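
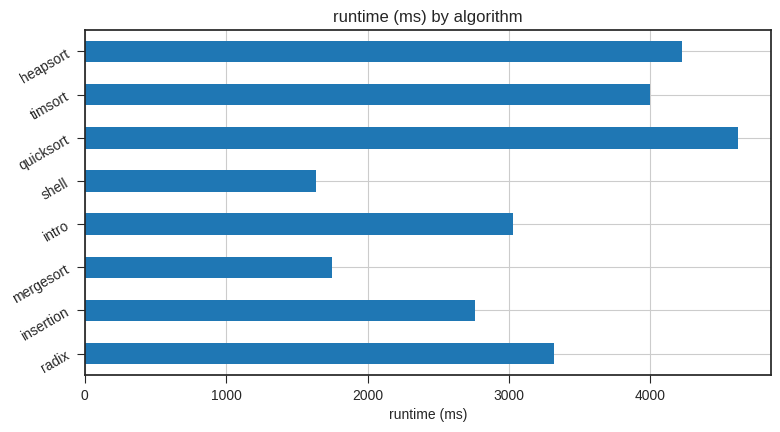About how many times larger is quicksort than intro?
≈ 1.5×

quicksort ≈ 4500, intro ≈ 3000; 4500/3000 ≈ 1.5.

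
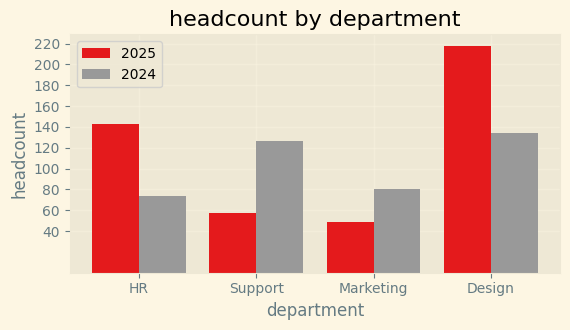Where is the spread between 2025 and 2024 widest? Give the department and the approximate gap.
Design, ≈ 80

Design: 2025 ≈ 220, 2024 ≈ 140 → gap ≈ 80. Next-largest (Support) is only ≈ 60.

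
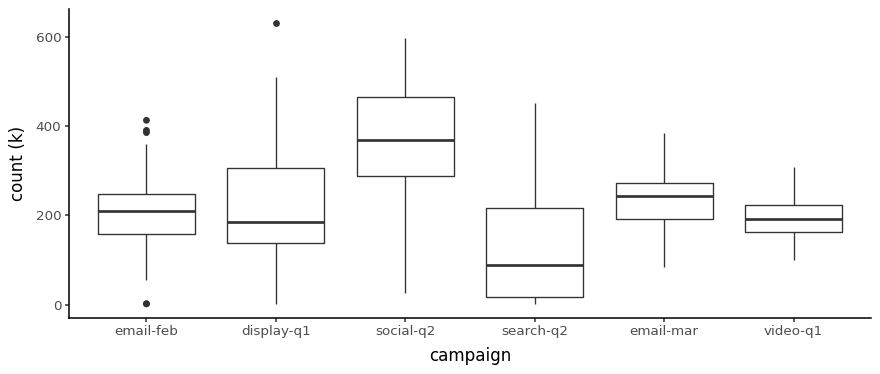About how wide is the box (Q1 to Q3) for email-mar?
Q3 ≈ 275, Q1 ≈ 200; IQR ≈ 75.

≈ 75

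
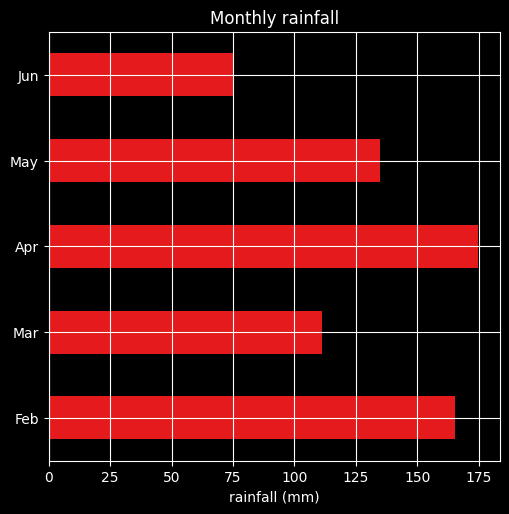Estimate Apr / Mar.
Apr ≈ 180, Mar ≈ 120; 180/120 ≈ 1.5.

≈ 1.5×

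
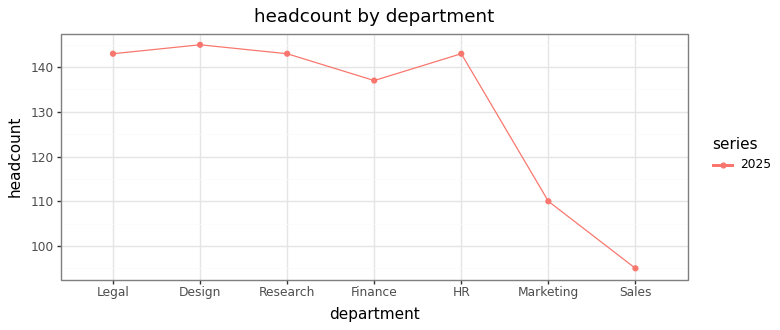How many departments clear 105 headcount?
Above 105: Legal, Design, Research, Finance, HR, Marketing.

6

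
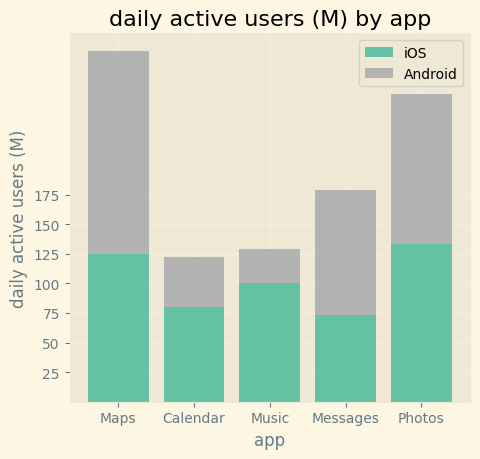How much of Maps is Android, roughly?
Android top ≈ 300, bottom ≈ 125; segment ≈ 175.

≈ 175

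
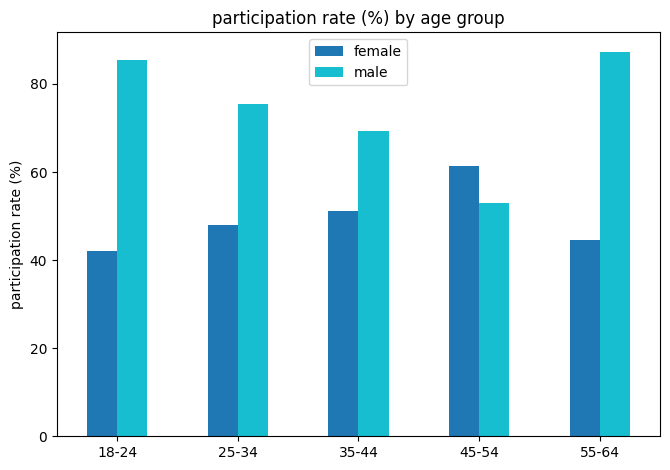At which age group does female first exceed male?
45-54

35-44: female ≈ 50 vs male ≈ 70 (not yet); 45-54: female ≈ 60 vs male ≈ 50 (first crossover).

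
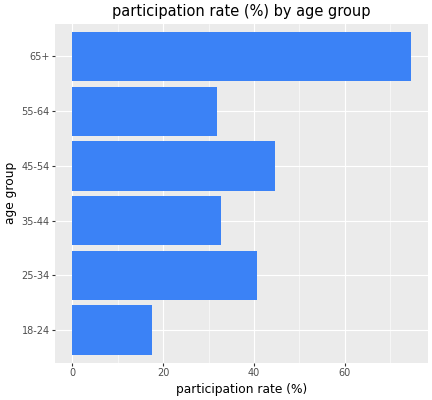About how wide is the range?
≈ 50

Max 65+ ≈ 70, min 18-24 ≈ 20; range ≈ 50.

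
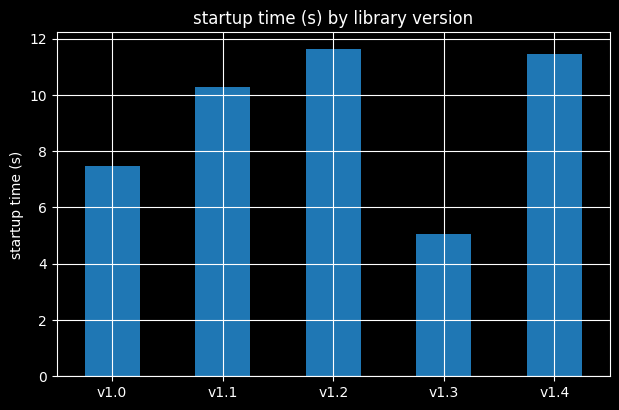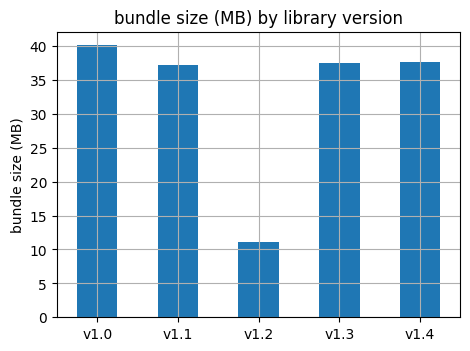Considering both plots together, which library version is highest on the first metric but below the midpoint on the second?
v1.2

Chart 2 median bundle size (MB) ≈ 40; below-median library versions: v1.1, v1.2. Among those, v1.2 has the highest startup time (s) (≈ 12).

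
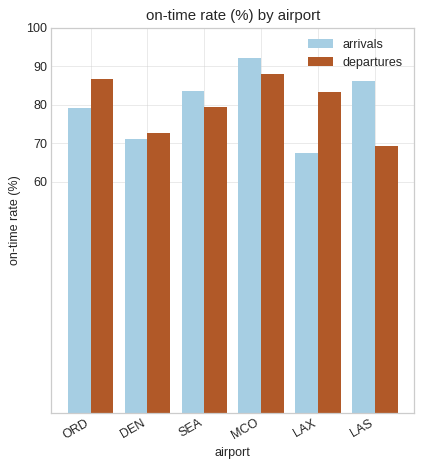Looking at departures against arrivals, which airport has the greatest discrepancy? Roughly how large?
LAS: departures ≈ 70, arrivals ≈ 90 → gap ≈ 20. Next-largest (LAX) is only ≈ 10.

LAS, ≈ 20 %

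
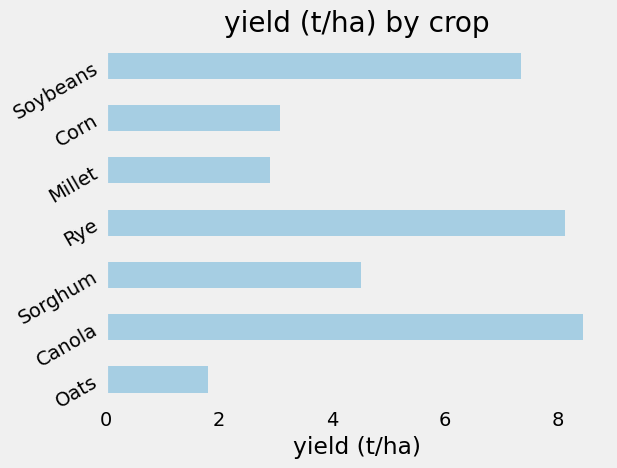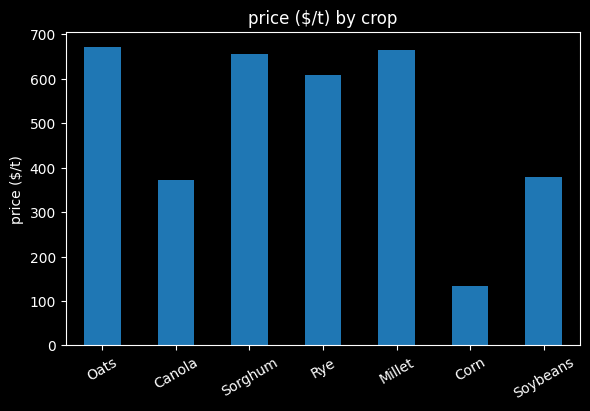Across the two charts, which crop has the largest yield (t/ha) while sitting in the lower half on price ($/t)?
Chart 2 median price ($/t) ≈ 600; below-median crops: Canola, Corn, Soybeans. Among those, Canola has the highest yield (t/ha) (≈ 8).

Canola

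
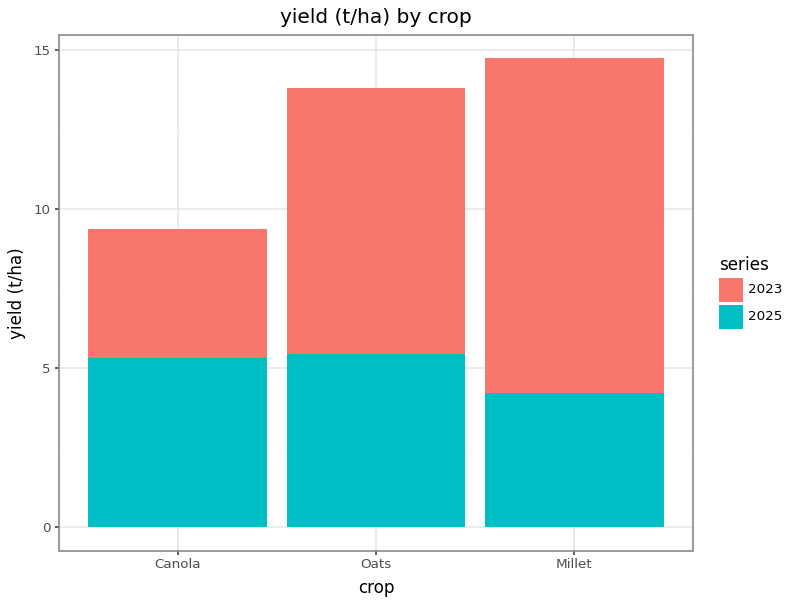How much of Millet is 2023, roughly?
2023 top ≈ 14, bottom ≈ 4; segment ≈ 10.

≈ 10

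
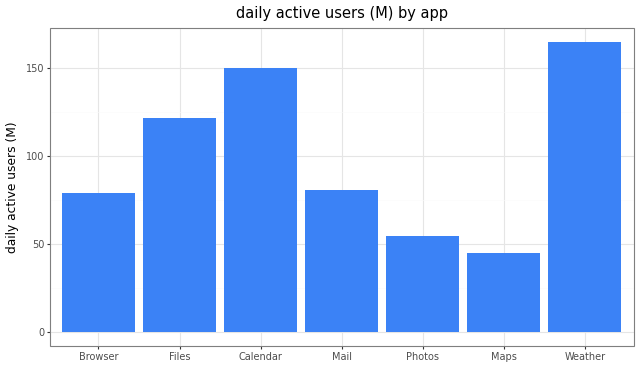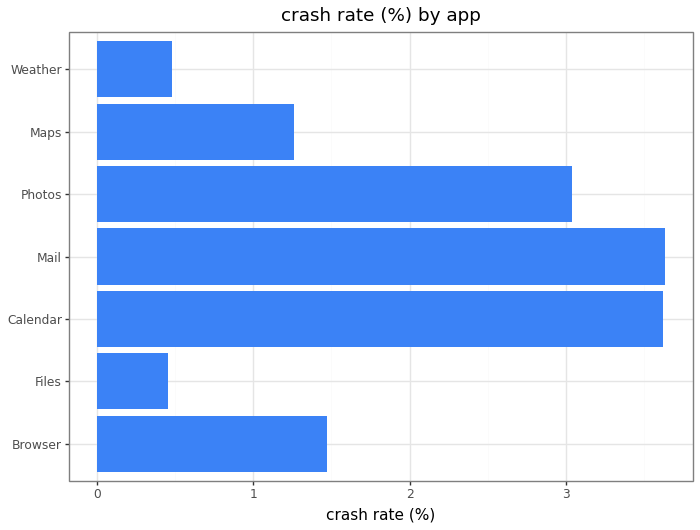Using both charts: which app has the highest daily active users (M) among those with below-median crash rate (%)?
Weather

Chart 2 median crash rate (%) ≈ 1.5; below-median apps: Files, Maps, Weather. Among those, Weather has the highest daily active users (M) (≈ 160).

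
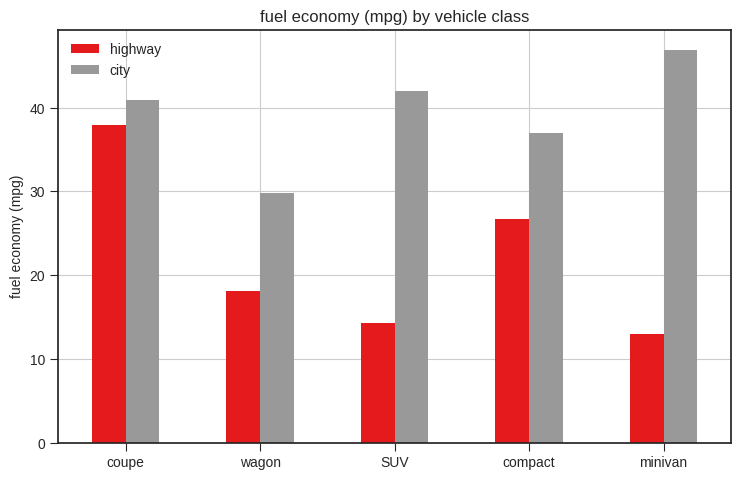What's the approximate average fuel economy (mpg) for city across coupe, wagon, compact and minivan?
≈ 38

(40 + 30 + 35 + 45) / 4 ≈ 38.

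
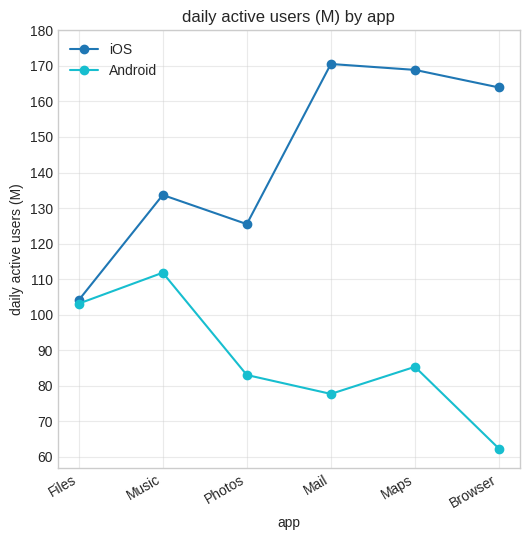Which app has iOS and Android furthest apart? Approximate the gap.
Browser, ≈ 100 M

Browser: iOS ≈ 160, Android ≈ 60 → gap ≈ 100. Next-largest (Mail) is only ≈ 90.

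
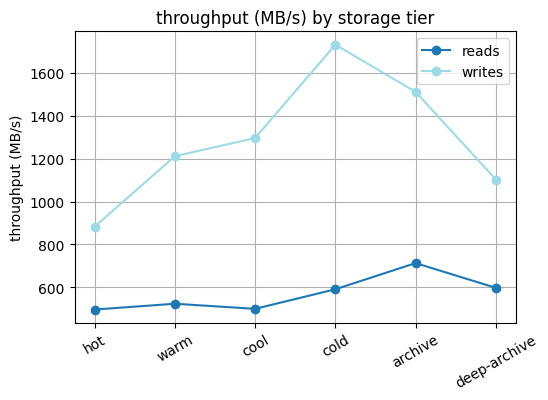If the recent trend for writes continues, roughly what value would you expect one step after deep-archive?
Last three: 1800, 1600, 1200 → slope ≈ -300/step → next ≈ 900.

≈ 900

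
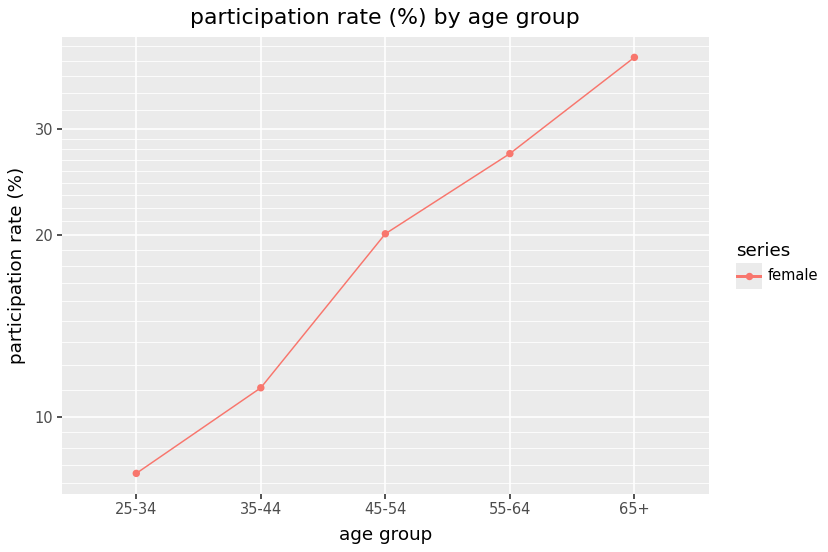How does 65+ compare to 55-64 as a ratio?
65+ ≈ 40, 55-64 ≈ 25; 40/25 ≈ 1.6.

≈ 1.6×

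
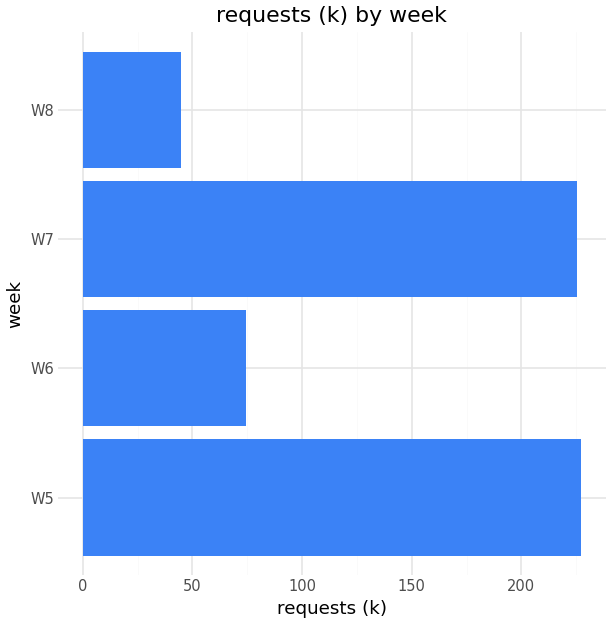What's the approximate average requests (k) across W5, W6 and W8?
≈ 113

(220 + 80 + 40) / 3 ≈ 113.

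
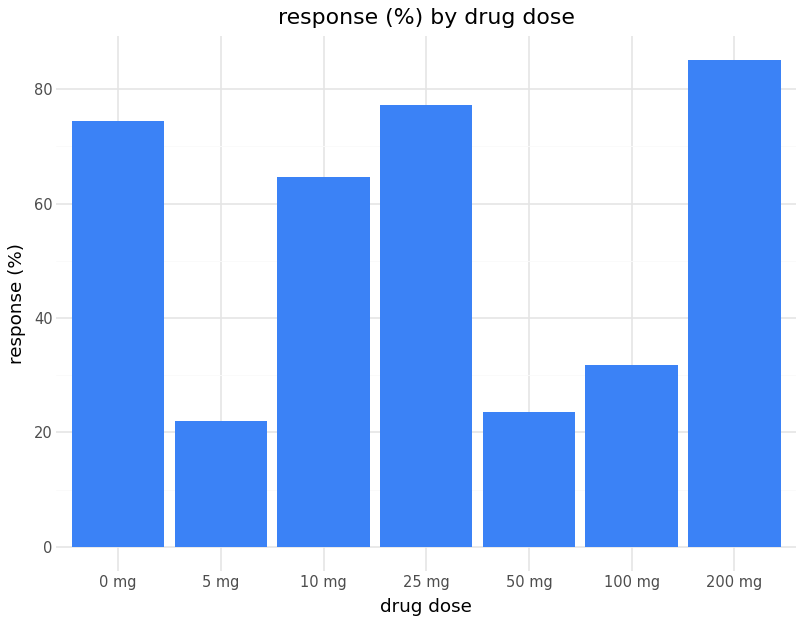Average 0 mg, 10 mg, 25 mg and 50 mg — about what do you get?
≈ 58

(70 + 60 + 80 + 20) / 4 ≈ 58.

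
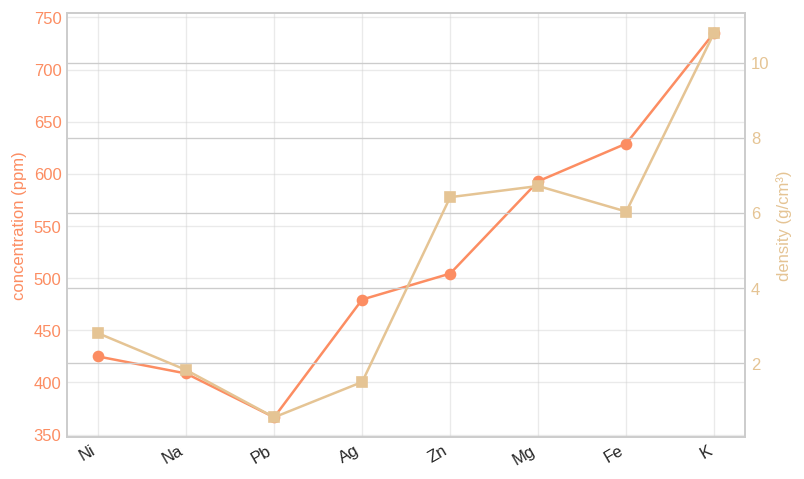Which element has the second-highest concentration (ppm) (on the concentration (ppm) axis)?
Top 3 (on the concentration (ppm) axis): K ≈ 750, Fe ≈ 650, Mg ≈ 600.

Fe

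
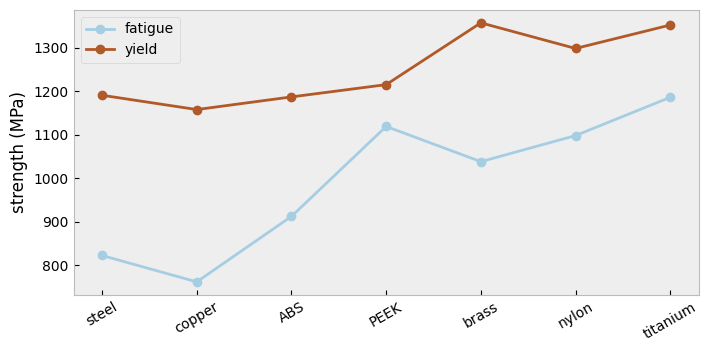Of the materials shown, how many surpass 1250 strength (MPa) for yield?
Above 1250: brass, nylon, titanium.

3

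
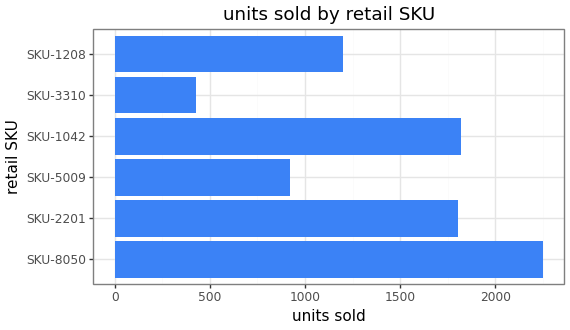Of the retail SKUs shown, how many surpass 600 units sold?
5

Above 600: SKU-8050, SKU-2201, SKU-5009, SKU-1042, SKU-1208.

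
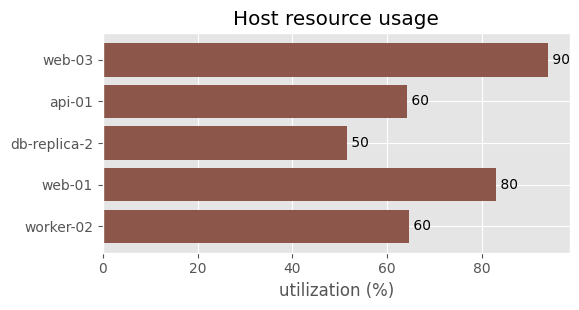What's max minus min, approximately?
≈ 40

Max web-03 ≈ 90, min db-replica-2 ≈ 50; range ≈ 40.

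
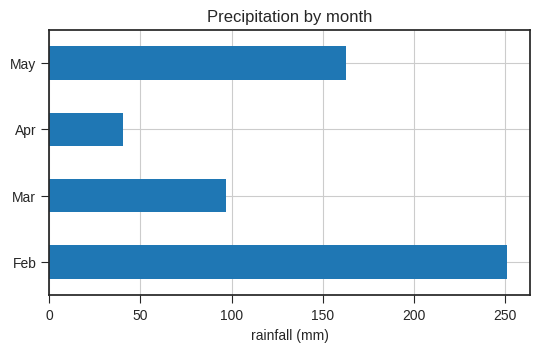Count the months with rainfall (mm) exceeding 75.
3

Above 75: Feb, Mar, May.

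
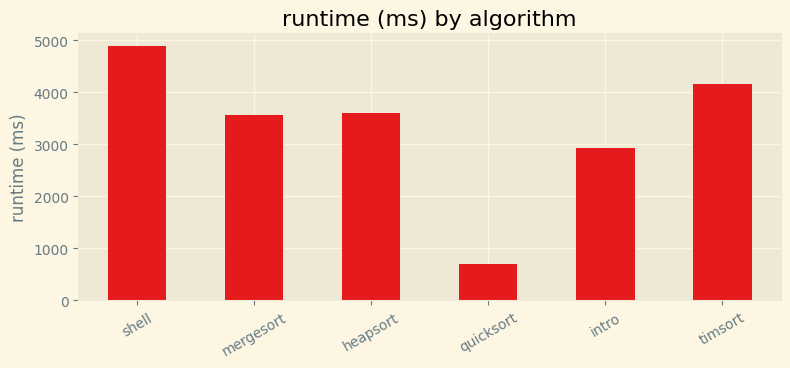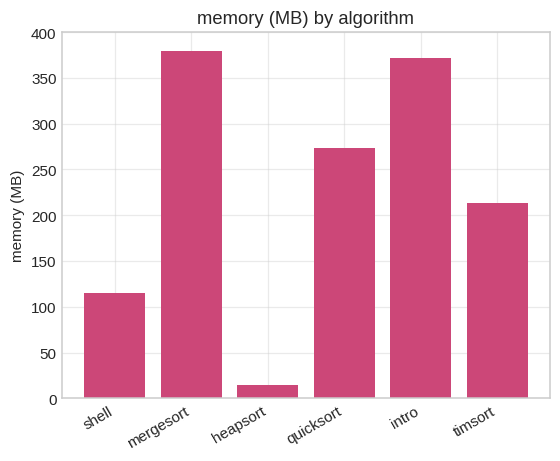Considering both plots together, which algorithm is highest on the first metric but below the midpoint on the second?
shell

Chart 2 median memory (MB) ≈ 250; below-median algorithms: shell, heapsort, timsort. Among those, shell has the highest runtime (ms) (≈ 5000).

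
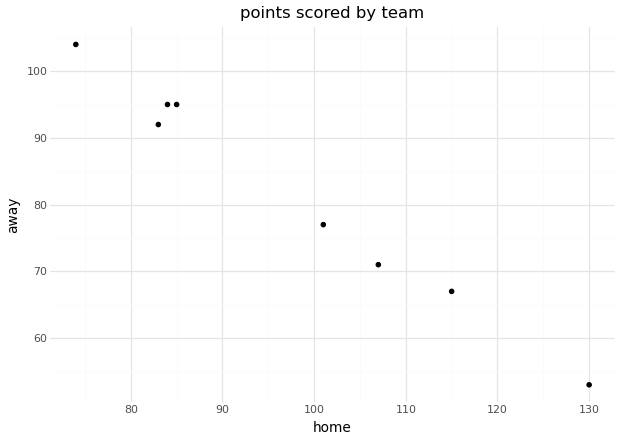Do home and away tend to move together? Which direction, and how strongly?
Points are negatively correlated; strong (|r| ≈ 1.0).

negative, strong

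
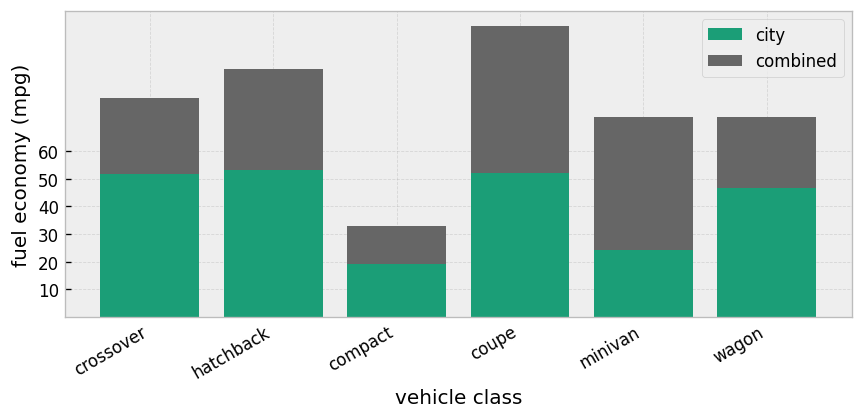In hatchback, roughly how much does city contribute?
≈ 50

city top ≈ 50, bottom ≈ 0; segment ≈ 50.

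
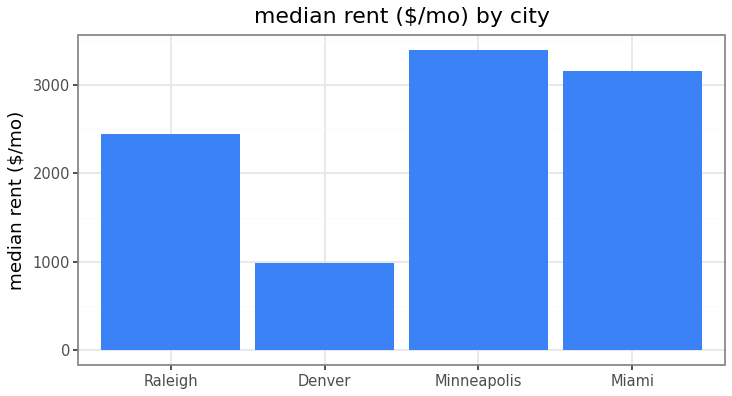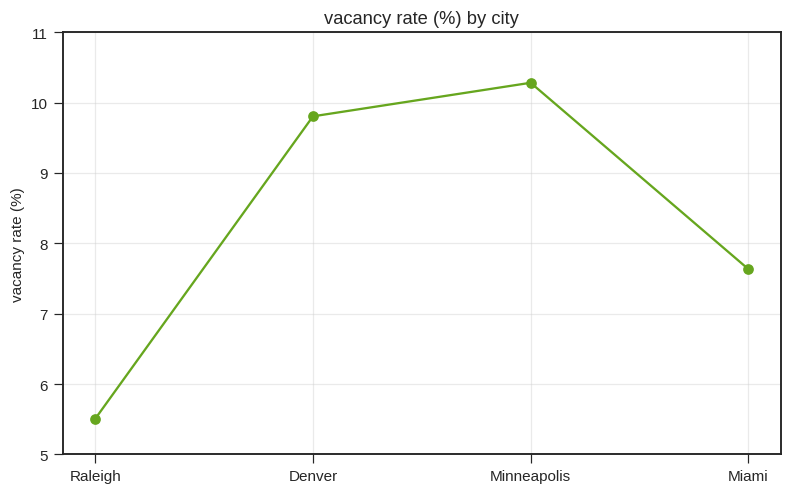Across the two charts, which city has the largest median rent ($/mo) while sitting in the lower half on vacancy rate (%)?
Chart 2 median vacancy rate (%) ≈ 9; below-median cities: Raleigh, Miami. Among those, Miami has the highest median rent ($/mo) (≈ 3000).

Miami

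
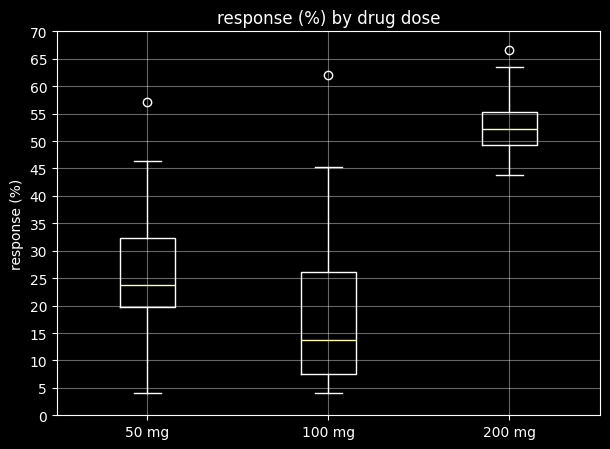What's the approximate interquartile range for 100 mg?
Q3 ≈ 25, Q1 ≈ 5; IQR ≈ 20.

≈ 20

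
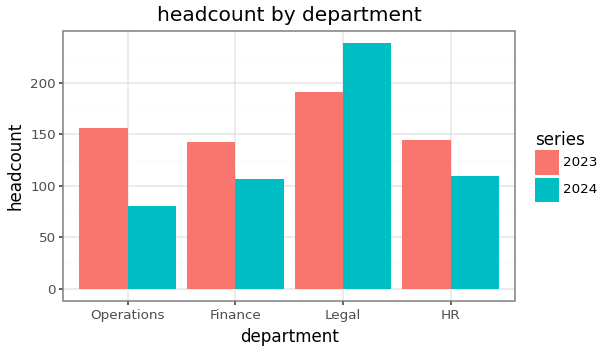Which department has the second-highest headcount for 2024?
HR

Top 3 for 2024: Legal ≈ 240, HR ≈ 120, Finance ≈ 100.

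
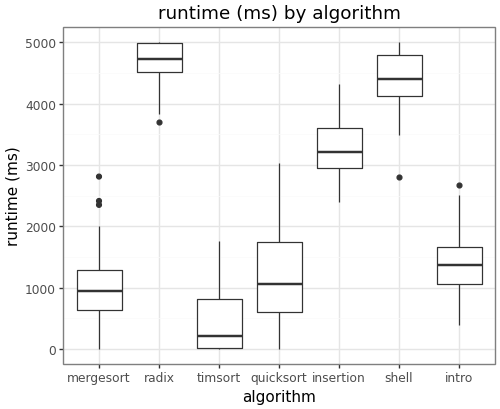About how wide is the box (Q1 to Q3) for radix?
≈ 500

Q3 ≈ 5000, Q1 ≈ 4500; IQR ≈ 500.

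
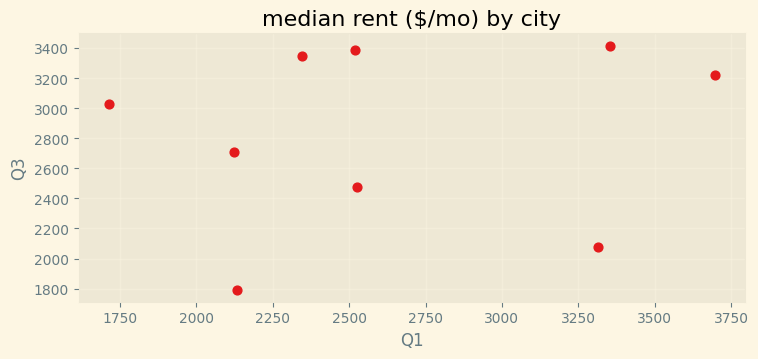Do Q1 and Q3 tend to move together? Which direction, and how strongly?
no clear correlation

Points are roughly uncorrelated; weak (|r| ≈ 0.2).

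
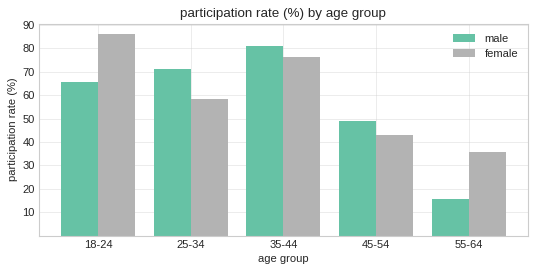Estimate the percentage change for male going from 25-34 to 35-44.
≈ +14.3%

25-34 ≈ 70, 35-44 ≈ 80; (80 − 70) / 70 ≈ +14.3%.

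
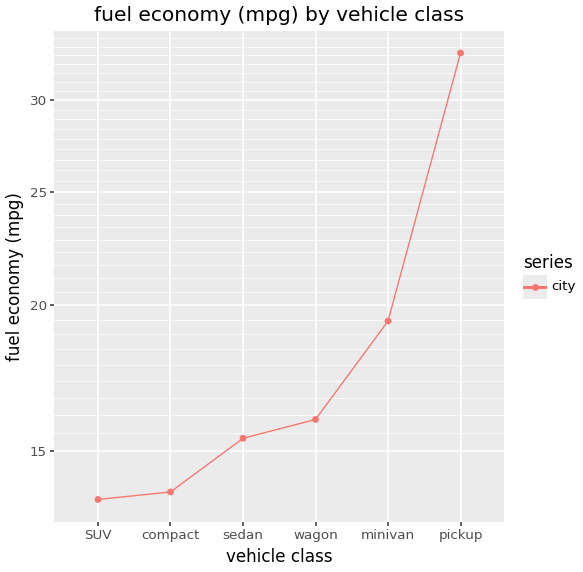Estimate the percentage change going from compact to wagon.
compact ≈ 14, wagon ≈ 16; (16 − 14) / 14 ≈ +14.3%.

≈ +14.3%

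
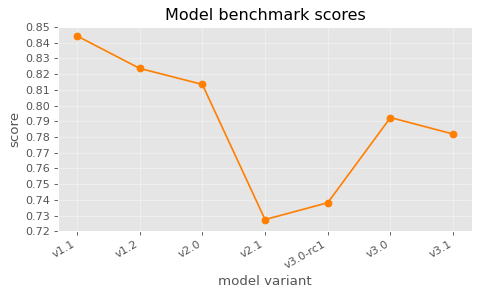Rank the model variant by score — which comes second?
Top 3: v1.1 ≈ 0.84, v1.2 ≈ 0.82, v2.0 ≈ 0.81.

v1.2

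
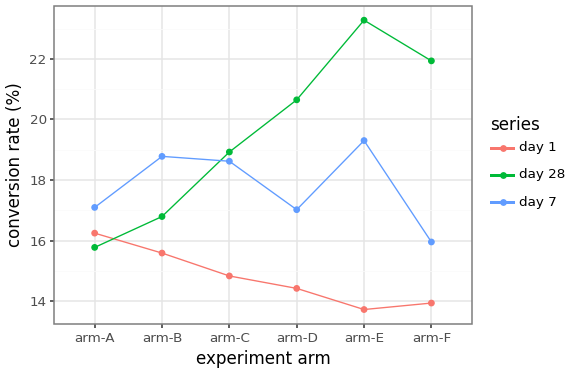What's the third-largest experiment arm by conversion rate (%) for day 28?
Top 4 for day 28: arm-E ≈ 23, arm-F ≈ 22, arm-D ≈ 21, arm-C ≈ 19.

arm-D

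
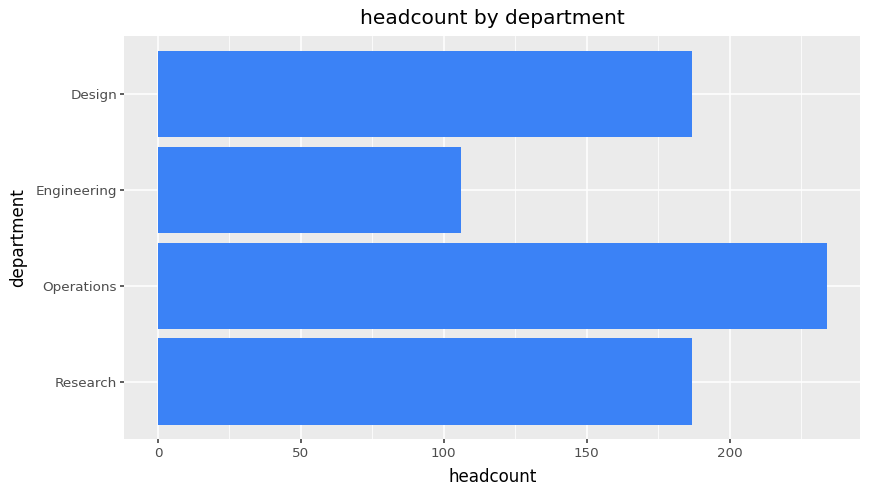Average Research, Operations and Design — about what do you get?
(180 + 240 + 180) / 3 ≈ 200.

≈ 200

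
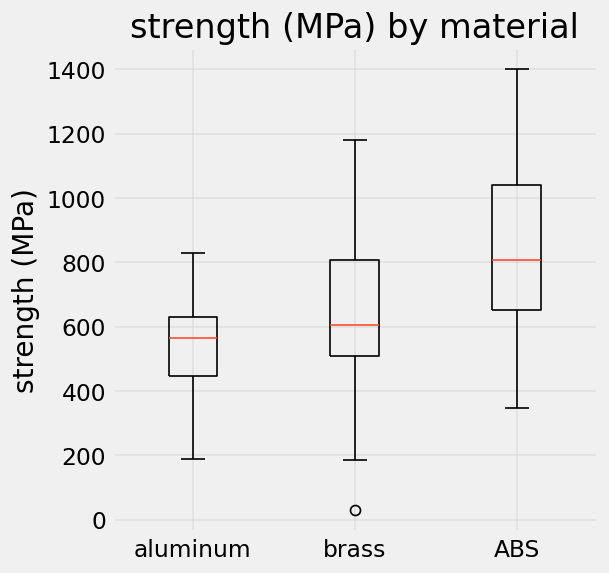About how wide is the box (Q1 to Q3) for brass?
≈ 300

Q3 ≈ 800, Q1 ≈ 500; IQR ≈ 300.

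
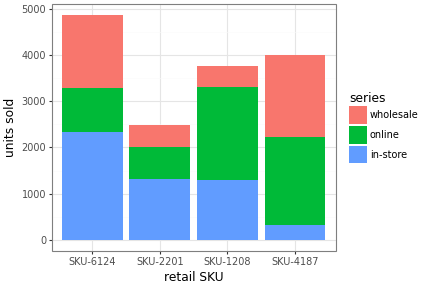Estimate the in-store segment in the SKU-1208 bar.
in-store top ≈ 1500, bottom ≈ 0; segment ≈ 1500.

≈ 1500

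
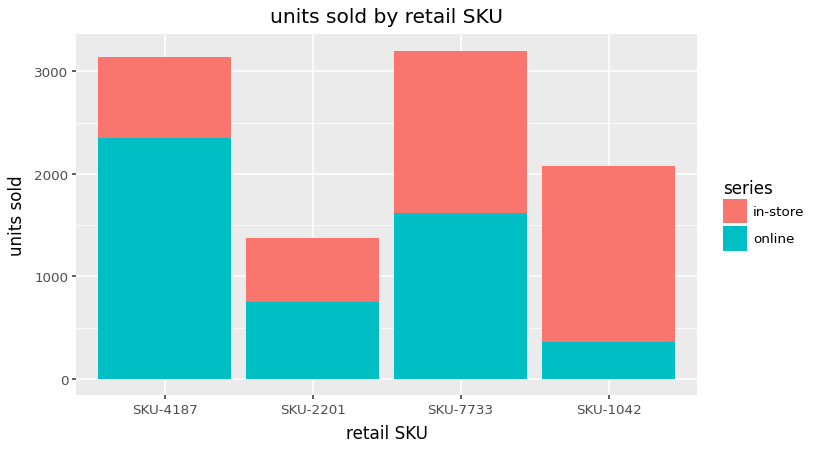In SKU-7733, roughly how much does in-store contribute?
≈ 1500

in-store top ≈ 3000, bottom ≈ 1500; segment ≈ 1500.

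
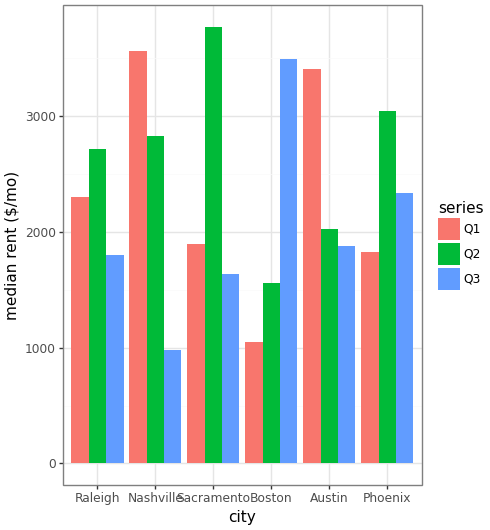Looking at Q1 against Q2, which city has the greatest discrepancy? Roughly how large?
Sacramento: Q1 ≈ 2000, Q2 ≈ 4000 → gap ≈ 2000. Next-largest (Austin) is only ≈ 1500.

Sacramento, ≈ 2000 $/mo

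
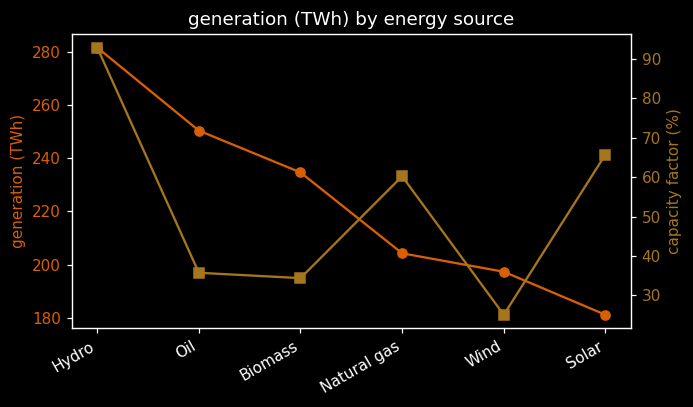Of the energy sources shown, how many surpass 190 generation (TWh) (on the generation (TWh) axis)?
5

Above 190: Hydro, Oil, Biomass, Natural gas, Wind.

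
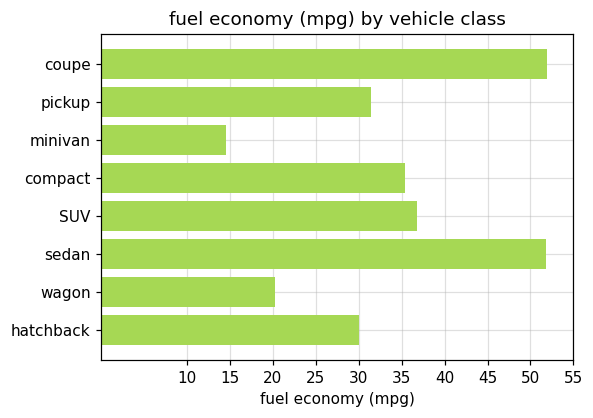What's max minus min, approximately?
≈ 35

Max coupe ≈ 50, min minivan ≈ 15; range ≈ 35.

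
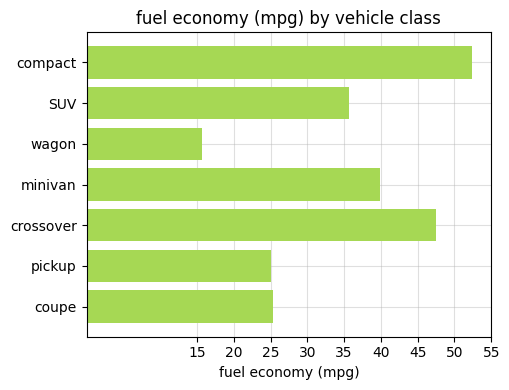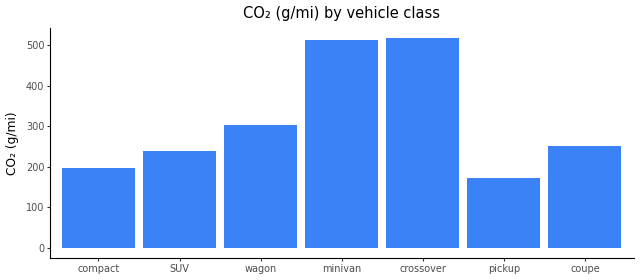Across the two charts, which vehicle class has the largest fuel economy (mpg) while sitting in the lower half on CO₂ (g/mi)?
Chart 2 median CO₂ (g/mi) ≈ 250; below-median vehicle classes: compact, SUV, pickup. Among those, compact has the highest fuel economy (mpg) (≈ 50).

compact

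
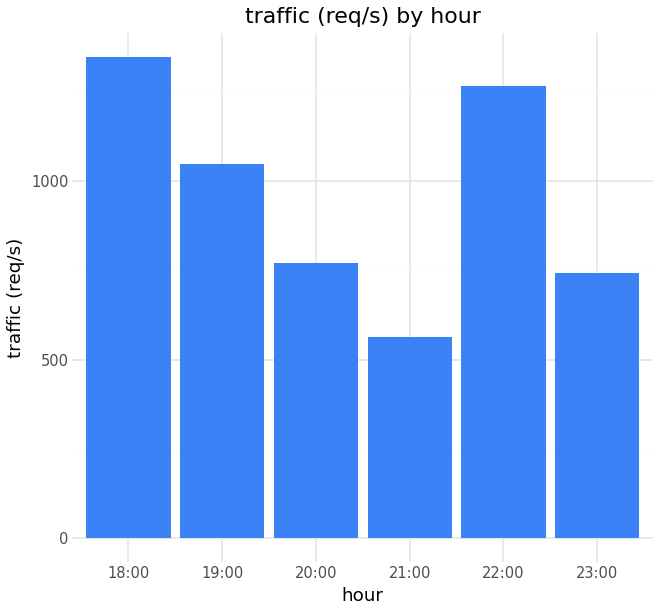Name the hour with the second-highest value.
22:00

Top 3: 18:00 ≈ 1400, 22:00 ≈ 1200, 19:00 ≈ 1000.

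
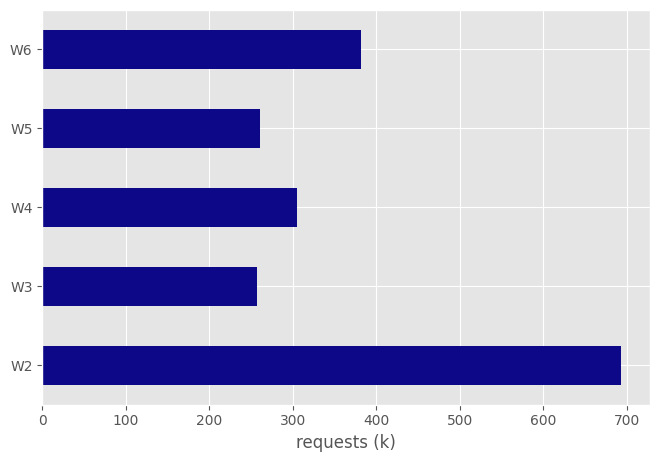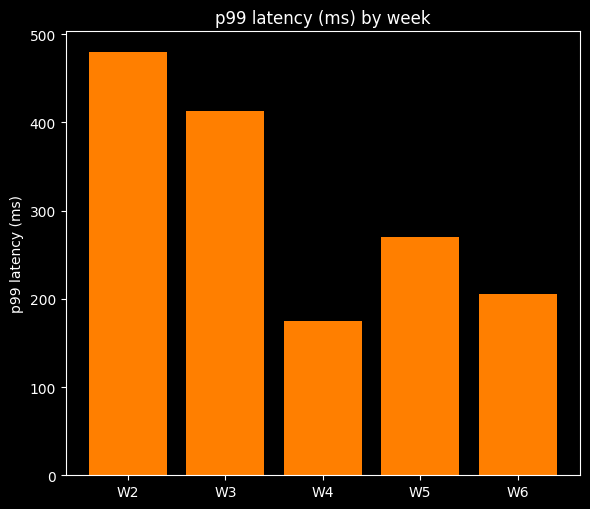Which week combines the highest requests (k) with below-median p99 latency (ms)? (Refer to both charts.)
W6

Chart 2 median p99 latency (ms) ≈ 250; below-median weeks: W4, W6. Among those, W6 has the highest requests (k) (≈ 400).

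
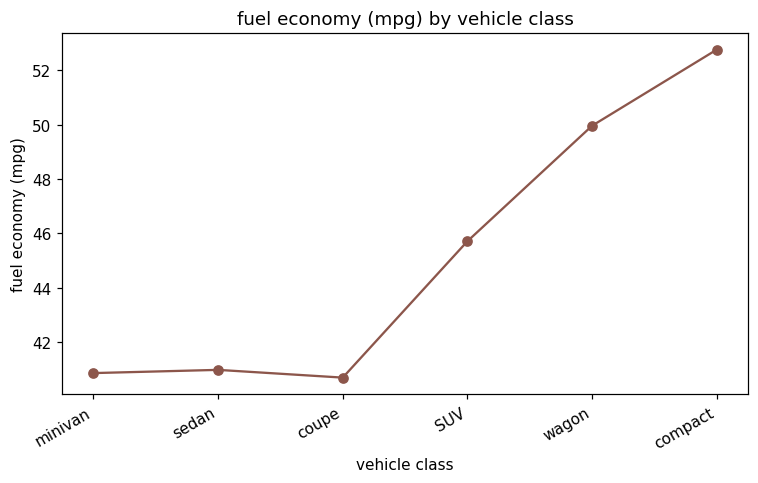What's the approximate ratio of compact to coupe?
compact ≈ 52, coupe ≈ 40; 52/40 ≈ 1.3.

≈ 1.3×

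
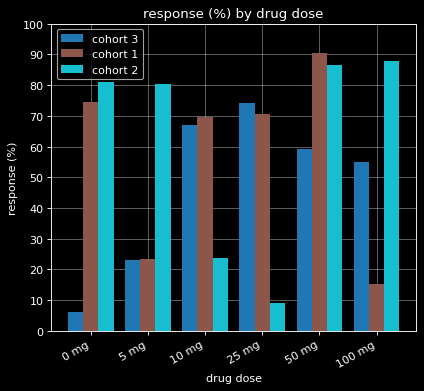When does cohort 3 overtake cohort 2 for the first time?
10 mg

5 mg: cohort 3 ≈ 20 vs cohort 2 ≈ 80 (not yet); 10 mg: cohort 3 ≈ 70 vs cohort 2 ≈ 20 (first crossover).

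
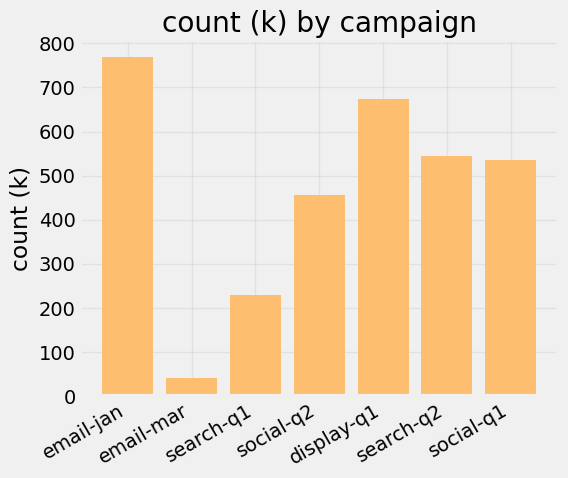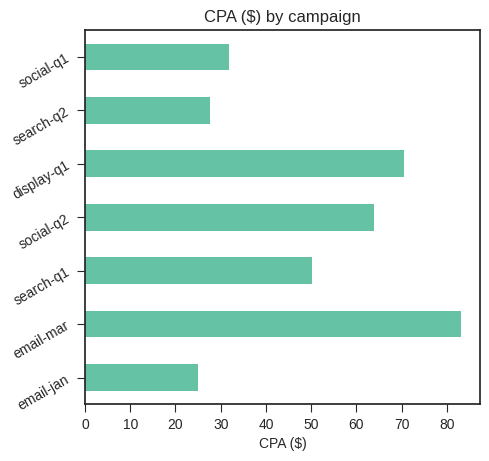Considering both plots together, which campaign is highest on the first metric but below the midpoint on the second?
Chart 2 median CPA ($) ≈ 50; below-median campaigns: email-jan, search-q2, social-q1. Among those, email-jan has the highest count (k) (≈ 800).

email-jan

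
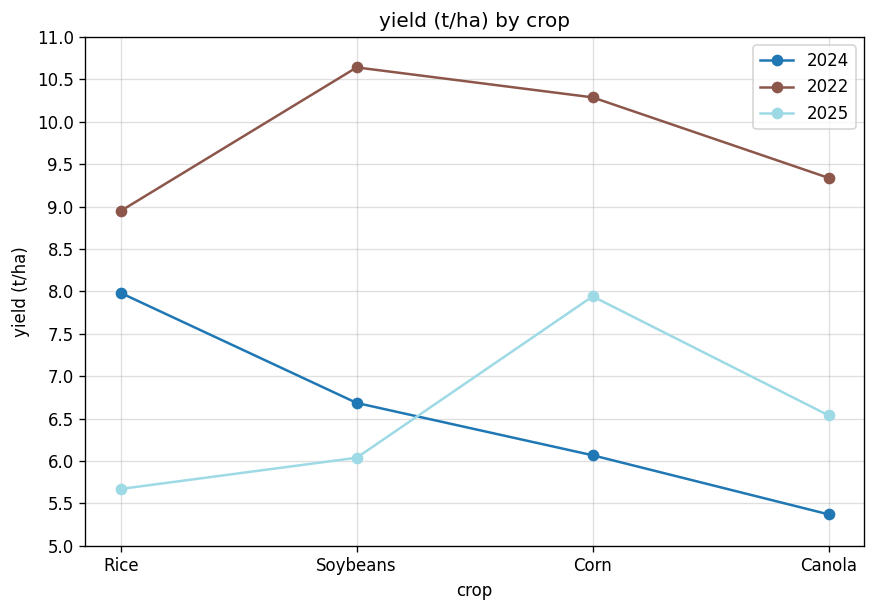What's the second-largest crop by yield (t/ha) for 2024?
Top 3 for 2024: Rice ≈ 8.0, Soybeans ≈ 6.5, Corn ≈ 6.0.

Soybeans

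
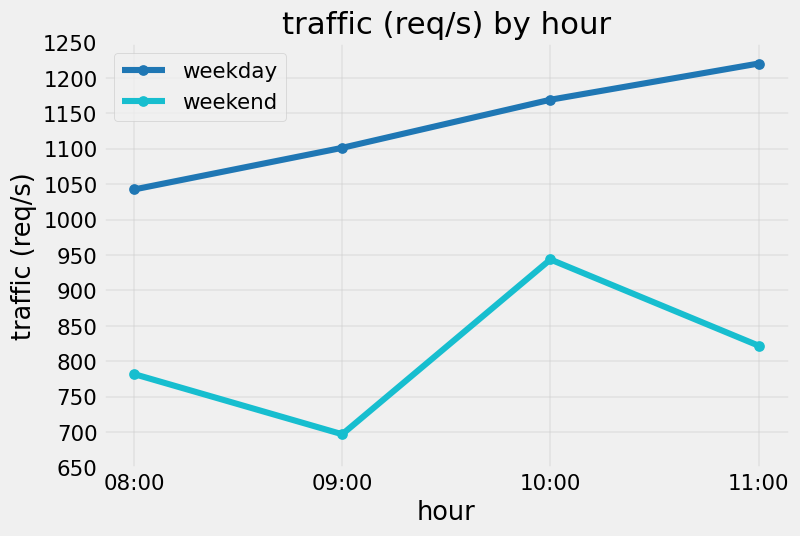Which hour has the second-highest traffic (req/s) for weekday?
10:00

Top 3 for weekday: 11:00 ≈ 1200, 10:00 ≈ 1150, 09:00 ≈ 1100.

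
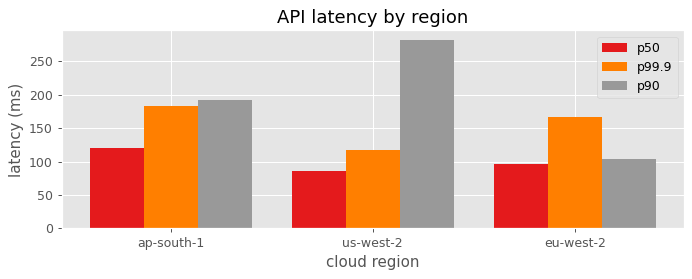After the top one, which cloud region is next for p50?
Top 3 for p50: ap-south-1 ≈ 125, eu-west-2 ≈ 100, us-west-2 ≈ 75.

eu-west-2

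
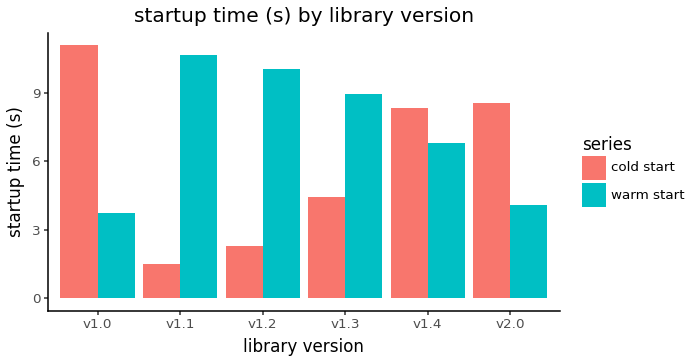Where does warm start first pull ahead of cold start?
v1.0: warm start ≈ 4 vs cold start ≈ 11 (not yet); v1.1: warm start ≈ 11 vs cold start ≈ 1 (first crossover).

v1.1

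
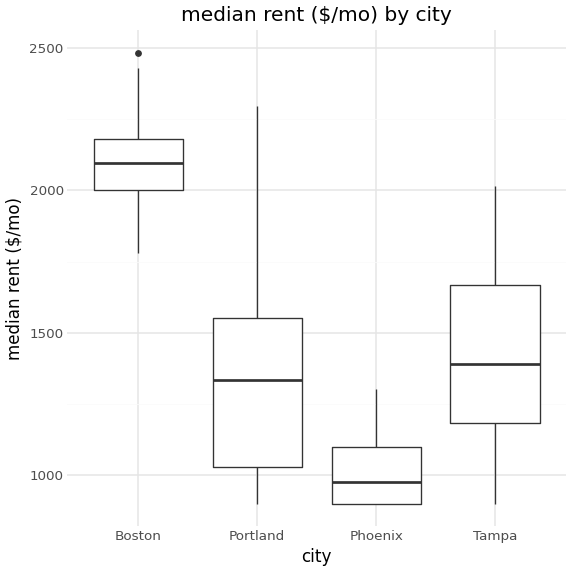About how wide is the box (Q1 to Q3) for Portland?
Q3 ≈ 1600, Q1 ≈ 1000; IQR ≈ 600.

≈ 600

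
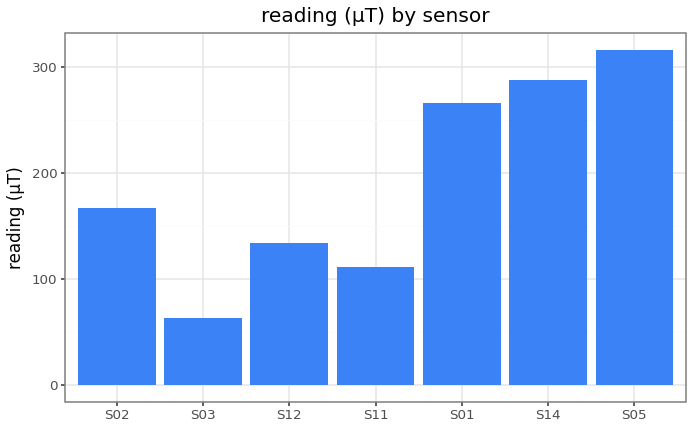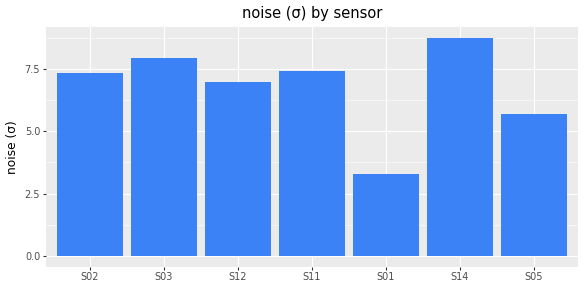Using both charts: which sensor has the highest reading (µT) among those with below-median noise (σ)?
S05

Chart 2 median noise (σ) ≈ 7; below-median sensors: S12, S01, S05. Among those, S05 has the highest reading (µT) (≈ 300).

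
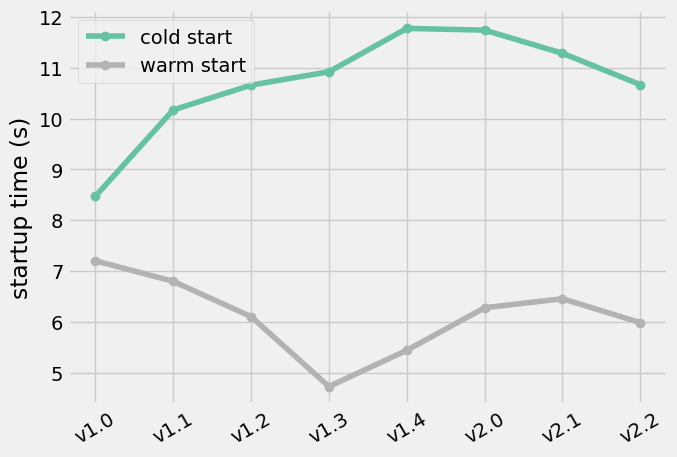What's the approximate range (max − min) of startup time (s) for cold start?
Max v1.4 ≈ 12, min v1.0 ≈ 8; range ≈ 4.

≈ 4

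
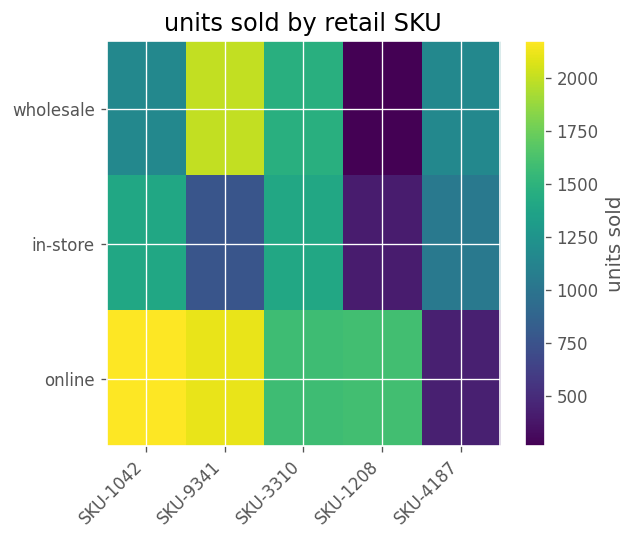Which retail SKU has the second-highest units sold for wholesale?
SKU-3310

Top 3 for wholesale: SKU-9341 ≈ 2000, SKU-3310 ≈ 1400, SKU-1042 ≈ 1200.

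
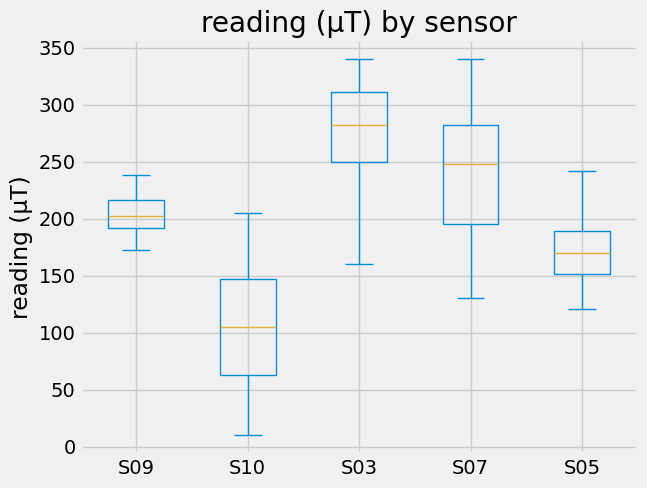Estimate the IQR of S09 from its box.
Q3 ≈ 220, Q1 ≈ 200; IQR ≈ 20.

≈ 20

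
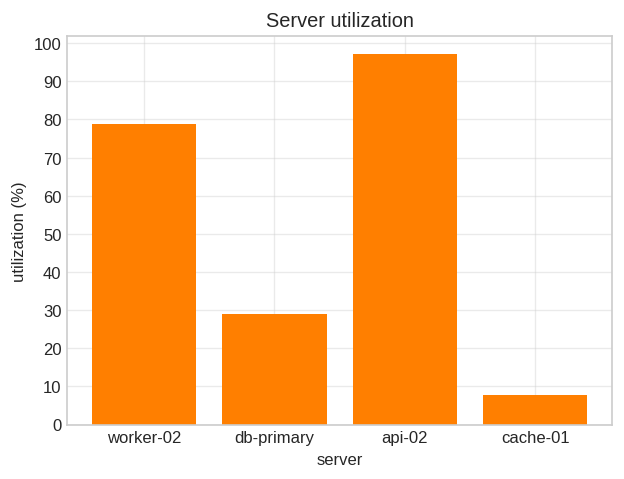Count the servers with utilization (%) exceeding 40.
Above 40: worker-02, api-02.

2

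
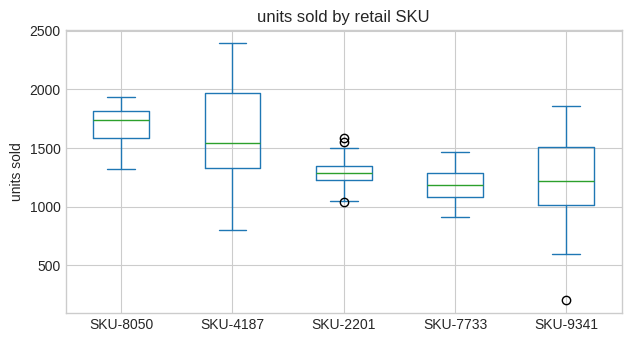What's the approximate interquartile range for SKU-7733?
≈ 200

Q3 ≈ 1300, Q1 ≈ 1100; IQR ≈ 200.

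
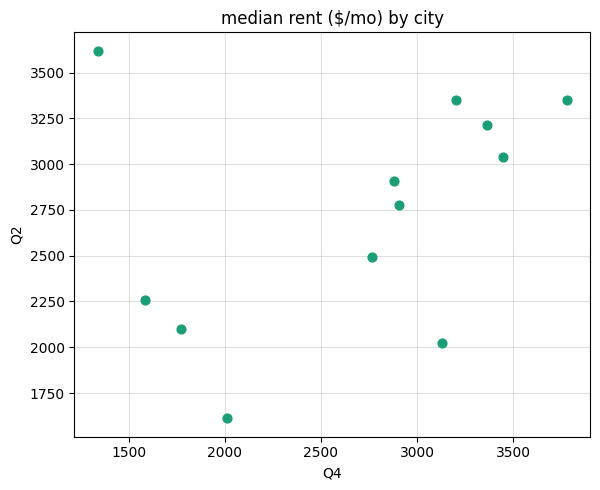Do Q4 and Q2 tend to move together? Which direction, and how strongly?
Points are positively correlated; weak (|r| ≈ 0.3).

positive, weak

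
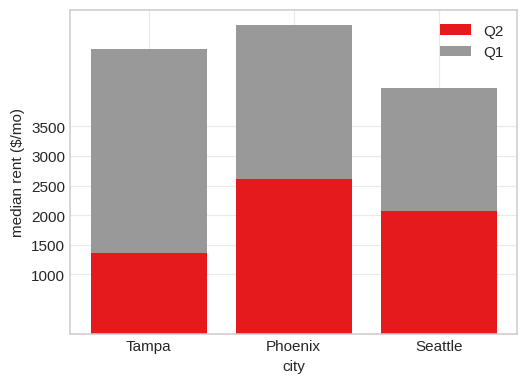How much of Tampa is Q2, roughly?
≈ 1500

Q2 top ≈ 1500, bottom ≈ 0; segment ≈ 1500.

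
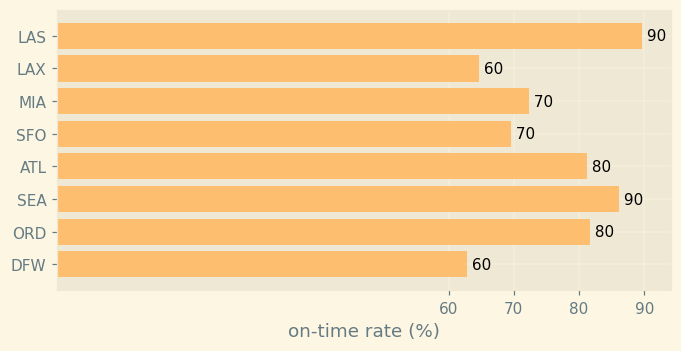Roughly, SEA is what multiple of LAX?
≈ 1.5×

SEA ≈ 90, LAX ≈ 60; 90/60 ≈ 1.5.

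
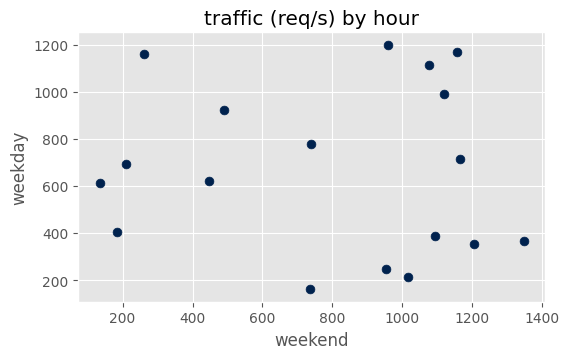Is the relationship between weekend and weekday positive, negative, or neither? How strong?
Points are roughly uncorrelated; weak (|r| ≈ 0.1).

no clear correlation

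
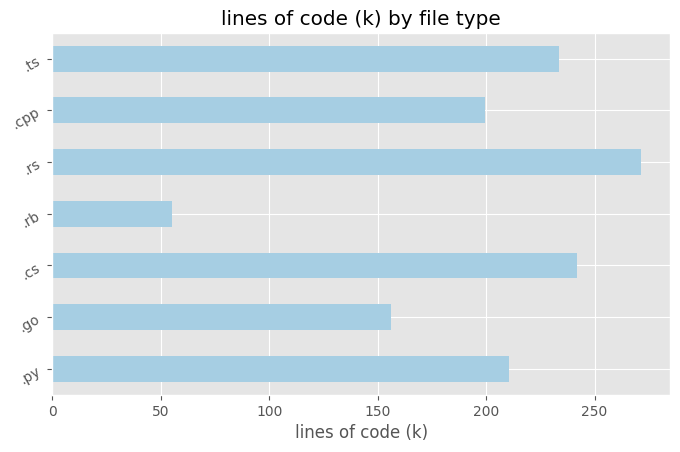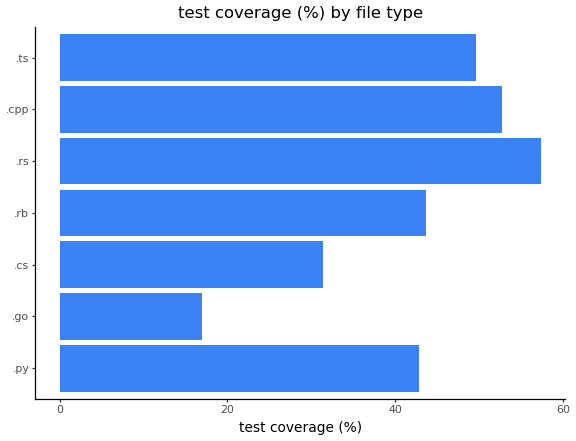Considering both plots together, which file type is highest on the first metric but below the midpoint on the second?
.cs

Chart 2 median test coverage (%) ≈ 40; below-median file types: .py, .go, .cs. Among those, .cs has the highest lines of code (k) (≈ 250).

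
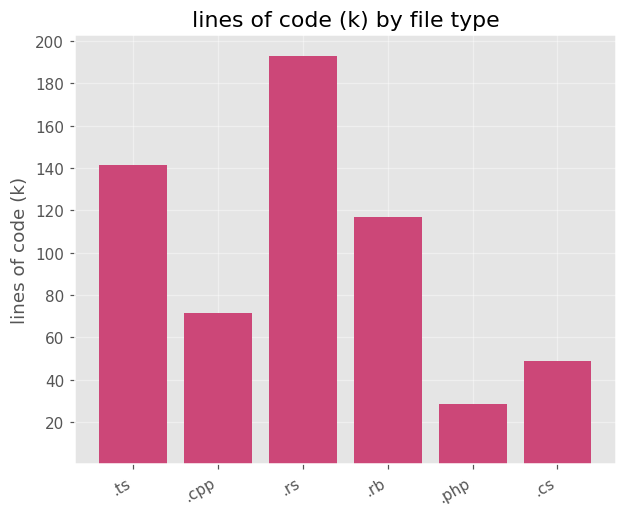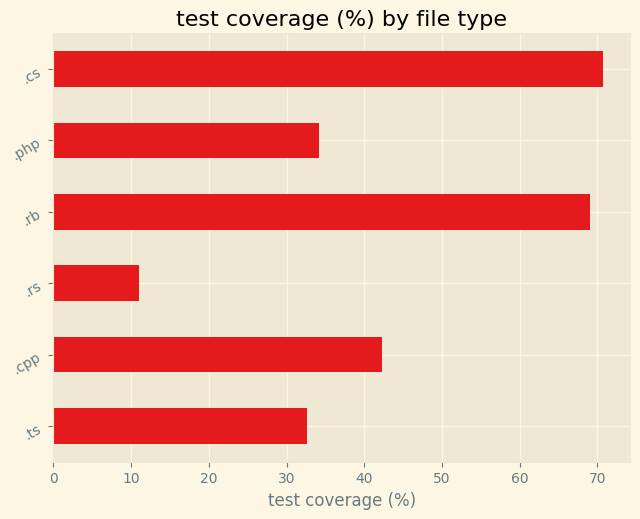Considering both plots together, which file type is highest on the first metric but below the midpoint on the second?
.rs

Chart 2 median test coverage (%) ≈ 40; below-median file types: .ts, .rs, .php. Among those, .rs has the highest lines of code (k) (≈ 200).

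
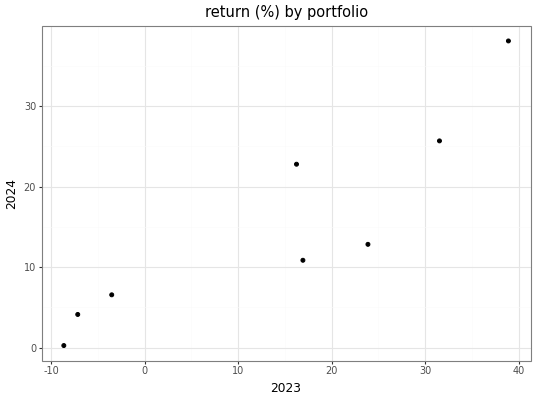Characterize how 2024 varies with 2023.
Points are positively correlated; strong (|r| ≈ 0.9).

positive, strong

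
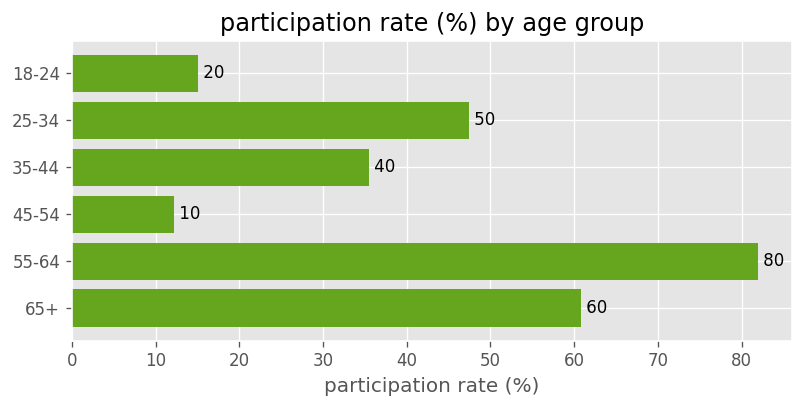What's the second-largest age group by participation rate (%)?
65+

Top 3: 55-64 ≈ 80, 65+ ≈ 60, 25-34 ≈ 50.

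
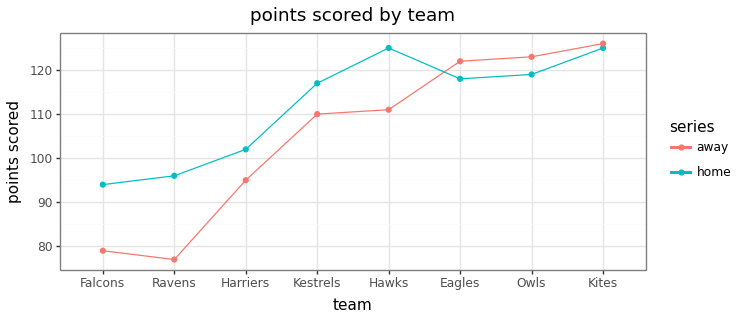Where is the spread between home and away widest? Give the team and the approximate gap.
Ravens, ≈ 20

Ravens: home ≈ 95, away ≈ 75 → gap ≈ 20. Next-largest (Falcons) is only ≈ 15.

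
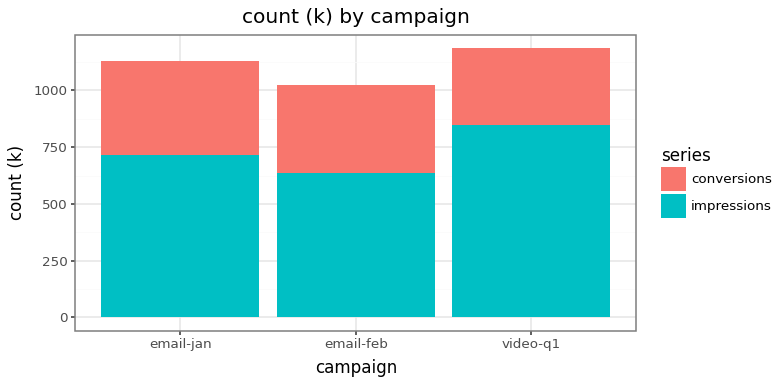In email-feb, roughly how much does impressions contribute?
impressions top ≈ 600, bottom ≈ 0; segment ≈ 600.

≈ 600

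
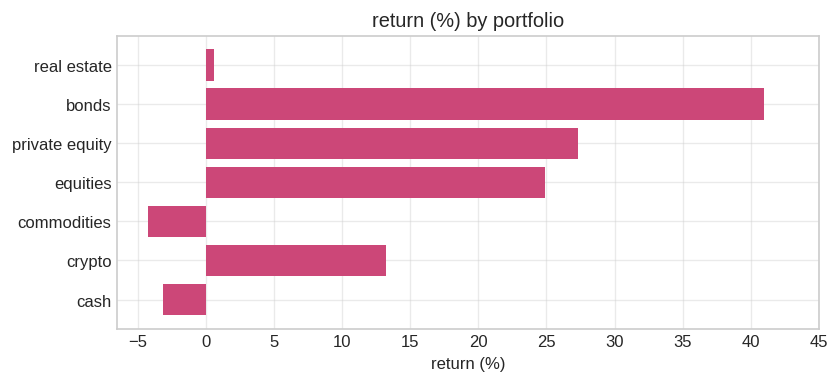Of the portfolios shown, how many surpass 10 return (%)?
4

Above 10: bonds, private equity, equities, crypto.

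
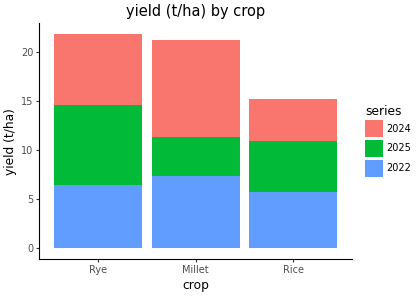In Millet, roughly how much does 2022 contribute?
≈ 8

2022 top ≈ 8, bottom ≈ 0; segment ≈ 8.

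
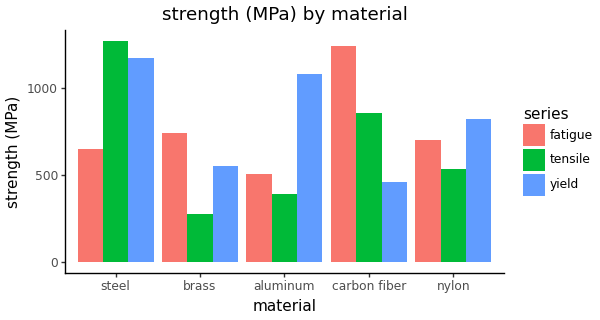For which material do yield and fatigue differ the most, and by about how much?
carbon fiber: yield ≈ 400, fatigue ≈ 1200 → gap ≈ 800. Next-largest (aluminum) is only ≈ 400.

carbon fiber, ≈ 800 MPa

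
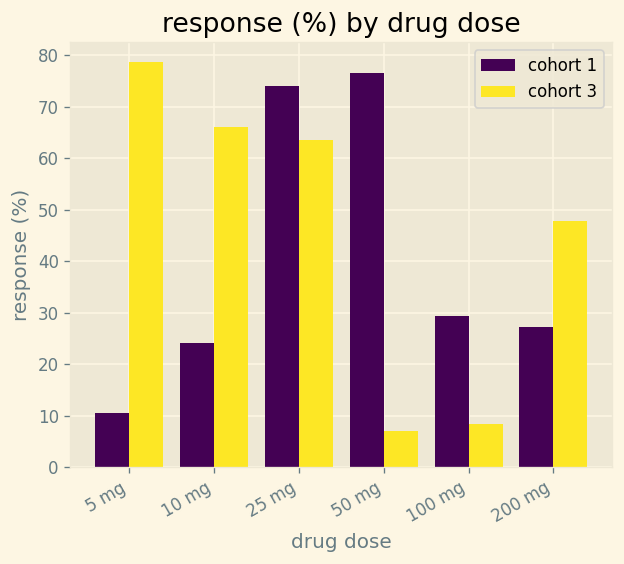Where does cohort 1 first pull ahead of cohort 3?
10 mg: cohort 1 ≈ 20 vs cohort 3 ≈ 70 (not yet); 25 mg: cohort 1 ≈ 70 vs cohort 3 ≈ 60 (first crossover).

25 mg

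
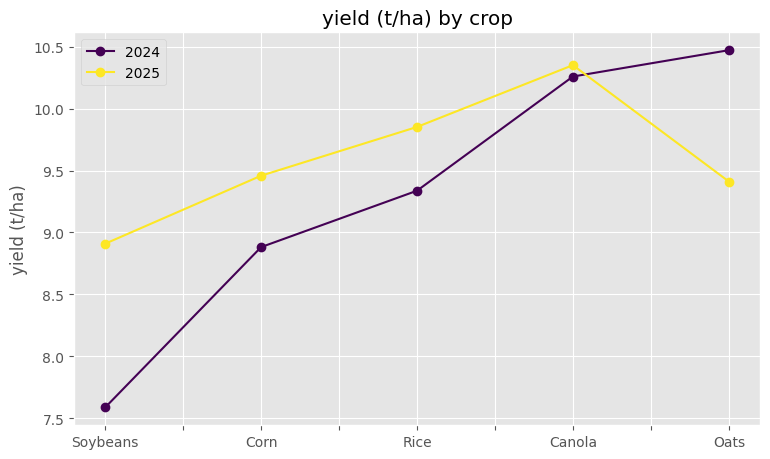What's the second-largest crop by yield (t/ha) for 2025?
Top 3 for 2025: Canola ≈ 10.5, Rice ≈ 10.0, Corn ≈ 9.5.

Rice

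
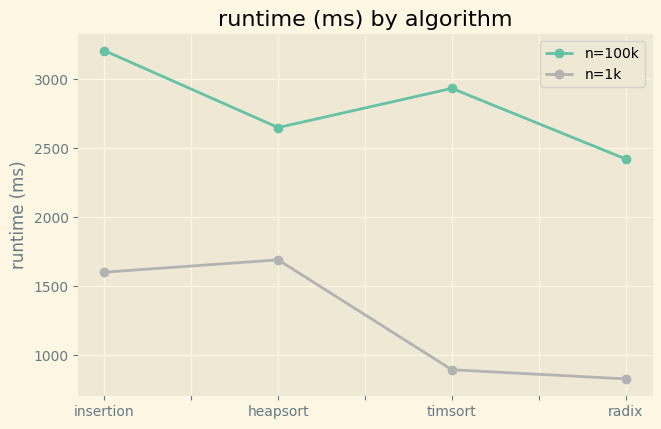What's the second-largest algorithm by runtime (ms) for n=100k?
timsort

Top 3 for n=100k: insertion ≈ 3200, timsort ≈ 3000, heapsort ≈ 2600.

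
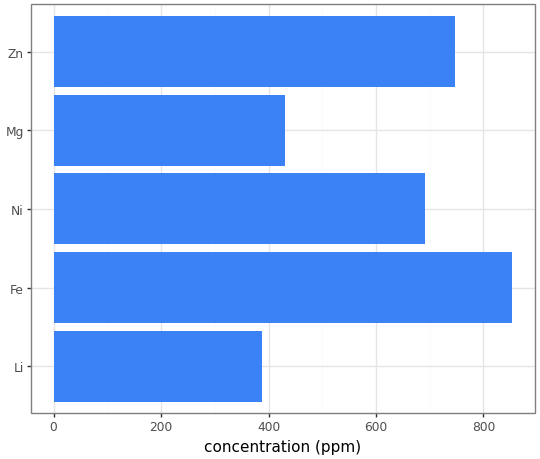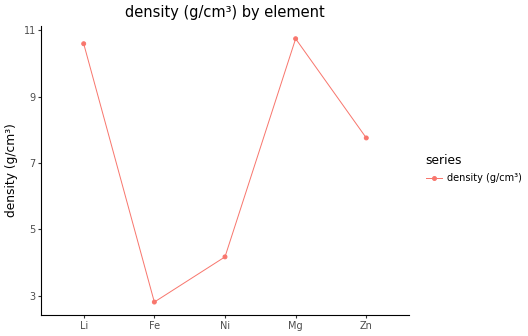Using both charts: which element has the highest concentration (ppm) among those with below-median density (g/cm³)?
Chart 2 median density (g/cm³) ≈ 8; below-median elements: Fe, Ni. Among those, Fe has the highest concentration (ppm) (≈ 900).

Fe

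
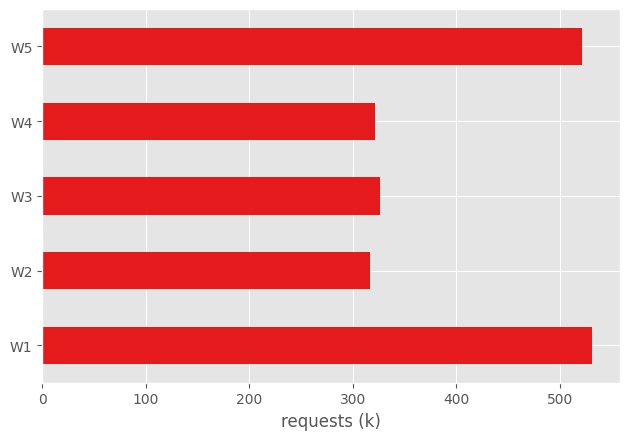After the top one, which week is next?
W5

Top 3: W1 ≈ 550, W5 ≈ 500, W3 ≈ 350.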